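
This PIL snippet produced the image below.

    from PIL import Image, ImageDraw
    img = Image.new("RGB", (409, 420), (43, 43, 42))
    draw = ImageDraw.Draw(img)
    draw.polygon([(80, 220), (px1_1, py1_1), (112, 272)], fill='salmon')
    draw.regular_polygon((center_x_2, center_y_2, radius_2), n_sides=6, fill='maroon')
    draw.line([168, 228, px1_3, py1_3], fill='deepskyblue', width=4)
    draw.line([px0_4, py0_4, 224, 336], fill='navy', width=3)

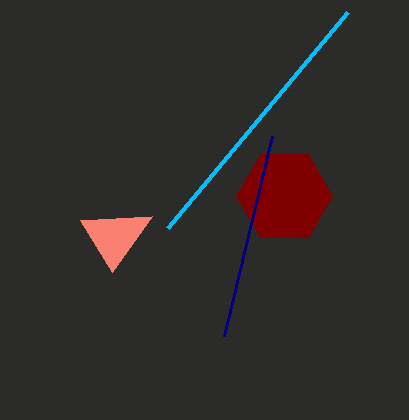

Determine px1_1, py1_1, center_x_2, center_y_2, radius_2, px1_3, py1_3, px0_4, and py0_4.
px1_1 = 152
py1_1 = 216
center_x_2 = 284
center_y_2 = 196
radius_2 = 48
px1_3 = 348
py1_3 = 12
px0_4 = 272
py0_4 = 136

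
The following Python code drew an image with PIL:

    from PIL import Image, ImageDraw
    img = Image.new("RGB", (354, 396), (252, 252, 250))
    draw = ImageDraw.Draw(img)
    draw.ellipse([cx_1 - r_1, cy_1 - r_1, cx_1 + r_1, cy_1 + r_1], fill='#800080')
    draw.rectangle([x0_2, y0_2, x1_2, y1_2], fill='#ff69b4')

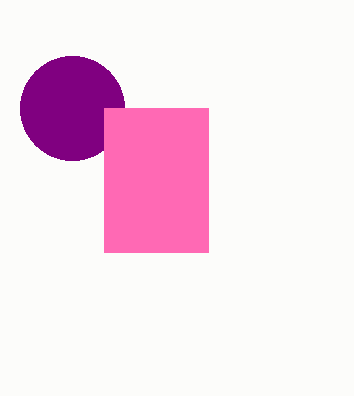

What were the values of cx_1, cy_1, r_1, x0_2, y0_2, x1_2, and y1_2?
cx_1 = 72, cy_1 = 108, r_1 = 52, x0_2 = 104, y0_2 = 108, x1_2 = 208, y1_2 = 252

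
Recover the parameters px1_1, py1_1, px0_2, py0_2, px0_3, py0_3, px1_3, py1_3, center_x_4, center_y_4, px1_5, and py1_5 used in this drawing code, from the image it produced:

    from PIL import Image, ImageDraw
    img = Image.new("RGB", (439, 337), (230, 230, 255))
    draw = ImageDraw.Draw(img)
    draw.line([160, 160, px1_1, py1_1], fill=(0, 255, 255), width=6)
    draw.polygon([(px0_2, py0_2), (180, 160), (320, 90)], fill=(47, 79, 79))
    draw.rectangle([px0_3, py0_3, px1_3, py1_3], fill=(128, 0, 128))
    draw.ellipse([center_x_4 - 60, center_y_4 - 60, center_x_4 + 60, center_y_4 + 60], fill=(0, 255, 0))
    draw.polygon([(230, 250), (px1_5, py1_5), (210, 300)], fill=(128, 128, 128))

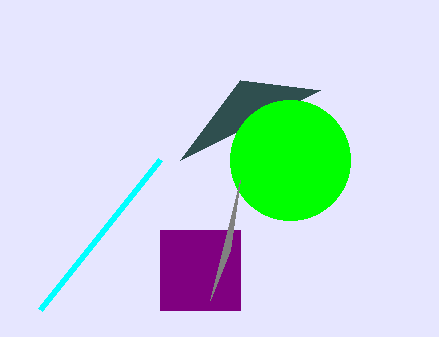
px1_1 = 40; py1_1 = 310; px0_2 = 240; py0_2 = 80; px0_3 = 160; py0_3 = 230; px1_3 = 240; py1_3 = 310; center_x_4 = 290; center_y_4 = 160; px1_5 = 240; py1_5 = 180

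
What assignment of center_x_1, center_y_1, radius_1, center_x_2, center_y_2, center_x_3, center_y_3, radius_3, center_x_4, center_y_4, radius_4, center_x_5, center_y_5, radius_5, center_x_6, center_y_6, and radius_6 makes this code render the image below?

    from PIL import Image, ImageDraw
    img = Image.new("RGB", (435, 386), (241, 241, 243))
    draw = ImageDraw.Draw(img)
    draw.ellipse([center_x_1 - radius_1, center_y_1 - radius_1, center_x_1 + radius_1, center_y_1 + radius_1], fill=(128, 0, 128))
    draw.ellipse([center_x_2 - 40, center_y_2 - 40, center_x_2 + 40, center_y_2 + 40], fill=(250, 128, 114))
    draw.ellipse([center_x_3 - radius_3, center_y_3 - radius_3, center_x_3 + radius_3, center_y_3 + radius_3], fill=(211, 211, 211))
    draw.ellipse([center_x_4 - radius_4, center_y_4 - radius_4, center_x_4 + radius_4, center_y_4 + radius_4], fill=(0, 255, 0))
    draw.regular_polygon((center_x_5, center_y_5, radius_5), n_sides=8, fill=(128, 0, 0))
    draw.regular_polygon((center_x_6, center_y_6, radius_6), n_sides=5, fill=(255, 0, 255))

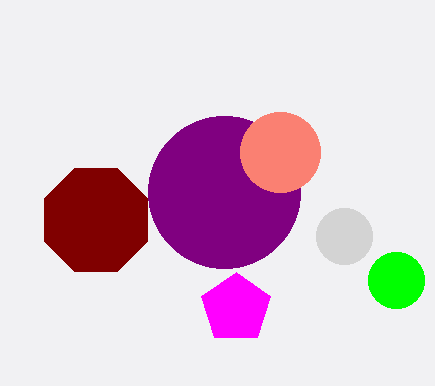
center_x_1 = 224
center_y_1 = 192
radius_1 = 76
center_x_2 = 280
center_y_2 = 152
center_x_3 = 344
center_y_3 = 236
radius_3 = 28
center_x_4 = 396
center_y_4 = 280
radius_4 = 28
center_x_5 = 96
center_y_5 = 220
radius_5 = 56
center_x_6 = 236
center_y_6 = 308
radius_6 = 36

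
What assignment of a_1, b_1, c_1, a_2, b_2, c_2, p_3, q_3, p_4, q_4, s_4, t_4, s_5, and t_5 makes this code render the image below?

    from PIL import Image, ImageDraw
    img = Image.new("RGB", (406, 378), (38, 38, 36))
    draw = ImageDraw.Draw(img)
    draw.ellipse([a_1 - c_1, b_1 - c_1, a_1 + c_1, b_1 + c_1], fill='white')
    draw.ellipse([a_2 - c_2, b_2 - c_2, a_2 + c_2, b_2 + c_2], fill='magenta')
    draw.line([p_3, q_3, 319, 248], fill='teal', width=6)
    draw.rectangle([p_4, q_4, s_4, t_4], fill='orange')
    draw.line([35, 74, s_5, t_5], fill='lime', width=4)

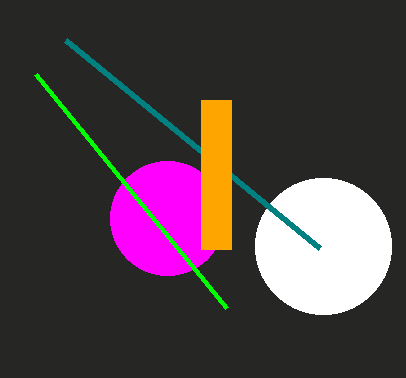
a_1 = 323; b_1 = 246; c_1 = 68; a_2 = 167; b_2 = 218; c_2 = 57; p_3 = 65; q_3 = 40; p_4 = 201; q_4 = 100; s_4 = 231; t_4 = 249; s_5 = 226; t_5 = 308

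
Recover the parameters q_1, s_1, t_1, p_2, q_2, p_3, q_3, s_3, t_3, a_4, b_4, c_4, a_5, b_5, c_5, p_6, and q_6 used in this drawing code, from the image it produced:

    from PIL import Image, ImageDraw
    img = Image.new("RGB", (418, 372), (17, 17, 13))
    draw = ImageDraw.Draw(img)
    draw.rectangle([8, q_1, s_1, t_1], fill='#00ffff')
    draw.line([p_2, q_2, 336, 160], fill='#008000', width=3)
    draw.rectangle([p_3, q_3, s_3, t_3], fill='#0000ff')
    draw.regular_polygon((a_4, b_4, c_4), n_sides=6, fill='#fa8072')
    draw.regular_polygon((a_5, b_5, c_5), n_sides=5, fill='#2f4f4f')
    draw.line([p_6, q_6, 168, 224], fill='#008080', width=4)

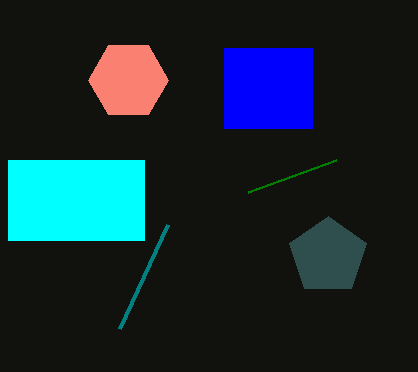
q_1 = 160, s_1 = 144, t_1 = 240, p_2 = 248, q_2 = 192, p_3 = 224, q_3 = 48, s_3 = 312, t_3 = 128, a_4 = 128, b_4 = 80, c_4 = 40, a_5 = 328, b_5 = 256, c_5 = 40, p_6 = 120, q_6 = 328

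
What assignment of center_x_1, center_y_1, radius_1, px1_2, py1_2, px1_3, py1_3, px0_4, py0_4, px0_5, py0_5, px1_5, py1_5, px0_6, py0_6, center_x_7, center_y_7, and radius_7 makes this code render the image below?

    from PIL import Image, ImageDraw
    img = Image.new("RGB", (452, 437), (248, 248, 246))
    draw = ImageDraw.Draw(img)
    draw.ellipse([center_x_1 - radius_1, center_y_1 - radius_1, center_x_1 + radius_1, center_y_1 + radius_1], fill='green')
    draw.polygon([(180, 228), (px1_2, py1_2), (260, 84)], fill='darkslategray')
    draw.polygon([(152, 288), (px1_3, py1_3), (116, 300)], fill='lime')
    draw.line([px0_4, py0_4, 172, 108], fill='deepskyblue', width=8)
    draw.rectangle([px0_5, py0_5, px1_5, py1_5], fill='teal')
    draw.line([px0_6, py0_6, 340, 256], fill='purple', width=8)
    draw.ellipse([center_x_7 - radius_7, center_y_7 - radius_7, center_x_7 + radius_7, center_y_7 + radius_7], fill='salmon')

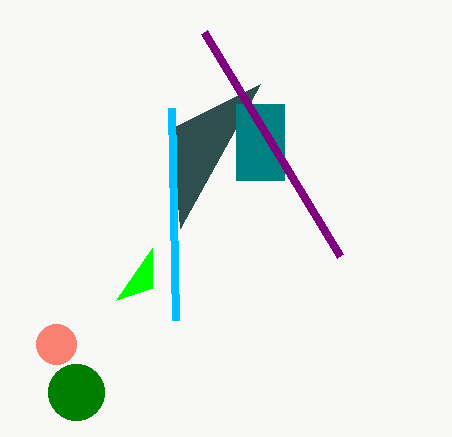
center_x_1 = 76, center_y_1 = 392, radius_1 = 28, px1_2 = 172, py1_2 = 128, px1_3 = 152, py1_3 = 248, px0_4 = 176, py0_4 = 320, px0_5 = 236, py0_5 = 104, px1_5 = 284, py1_5 = 180, px0_6 = 204, py0_6 = 32, center_x_7 = 56, center_y_7 = 344, radius_7 = 20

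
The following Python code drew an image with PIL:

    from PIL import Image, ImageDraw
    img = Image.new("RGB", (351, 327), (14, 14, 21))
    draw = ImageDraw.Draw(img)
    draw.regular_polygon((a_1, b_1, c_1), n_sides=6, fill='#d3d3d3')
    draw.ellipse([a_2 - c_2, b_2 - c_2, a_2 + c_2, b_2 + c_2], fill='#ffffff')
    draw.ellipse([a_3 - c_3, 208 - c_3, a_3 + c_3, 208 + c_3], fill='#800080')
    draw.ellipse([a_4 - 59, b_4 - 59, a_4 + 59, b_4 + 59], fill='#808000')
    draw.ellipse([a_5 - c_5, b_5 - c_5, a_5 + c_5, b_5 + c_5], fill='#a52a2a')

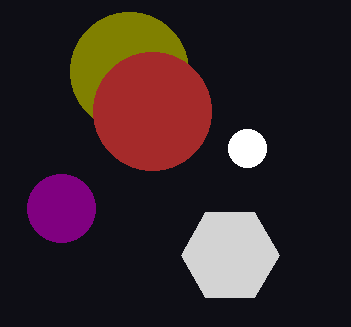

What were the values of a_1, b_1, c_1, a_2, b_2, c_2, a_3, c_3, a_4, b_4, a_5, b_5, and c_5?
a_1 = 230
b_1 = 255
c_1 = 49
a_2 = 247
b_2 = 148
c_2 = 19
a_3 = 61
c_3 = 34
a_4 = 129
b_4 = 71
a_5 = 152
b_5 = 111
c_5 = 59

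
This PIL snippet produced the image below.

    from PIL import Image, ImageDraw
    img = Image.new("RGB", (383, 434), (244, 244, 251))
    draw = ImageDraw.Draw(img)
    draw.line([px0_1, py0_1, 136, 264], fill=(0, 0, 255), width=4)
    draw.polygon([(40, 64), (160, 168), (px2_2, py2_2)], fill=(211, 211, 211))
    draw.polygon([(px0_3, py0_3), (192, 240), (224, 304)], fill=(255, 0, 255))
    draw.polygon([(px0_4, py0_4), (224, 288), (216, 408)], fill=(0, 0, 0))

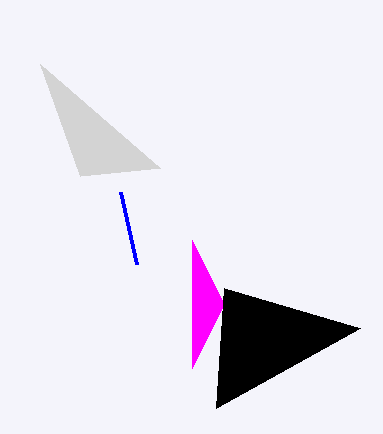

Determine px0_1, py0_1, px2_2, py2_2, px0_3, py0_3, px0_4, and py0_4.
px0_1 = 120
py0_1 = 192
px2_2 = 80
py2_2 = 176
px0_3 = 192
py0_3 = 368
px0_4 = 360
py0_4 = 328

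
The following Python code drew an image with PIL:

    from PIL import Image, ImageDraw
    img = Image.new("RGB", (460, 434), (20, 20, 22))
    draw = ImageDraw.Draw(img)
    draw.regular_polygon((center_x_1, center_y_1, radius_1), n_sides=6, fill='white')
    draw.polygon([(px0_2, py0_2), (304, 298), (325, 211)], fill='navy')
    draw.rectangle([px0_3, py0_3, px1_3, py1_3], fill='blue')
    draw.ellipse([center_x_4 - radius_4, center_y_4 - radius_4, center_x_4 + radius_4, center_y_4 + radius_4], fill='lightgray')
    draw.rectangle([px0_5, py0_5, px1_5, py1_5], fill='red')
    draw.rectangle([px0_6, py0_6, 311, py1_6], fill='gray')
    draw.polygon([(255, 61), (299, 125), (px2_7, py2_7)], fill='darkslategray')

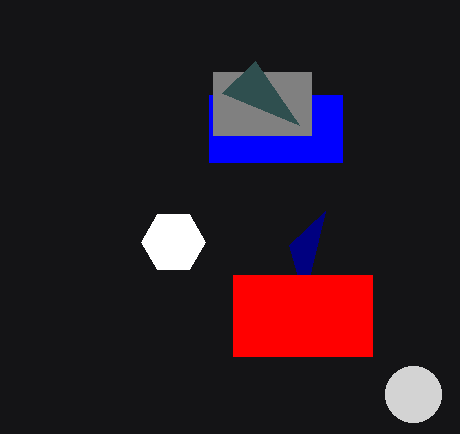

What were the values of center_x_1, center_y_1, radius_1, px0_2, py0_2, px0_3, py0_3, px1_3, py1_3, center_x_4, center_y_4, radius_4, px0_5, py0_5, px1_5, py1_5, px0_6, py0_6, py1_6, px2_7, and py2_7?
center_x_1 = 173, center_y_1 = 242, radius_1 = 32, px0_2 = 289, py0_2 = 245, px0_3 = 209, py0_3 = 95, px1_3 = 342, py1_3 = 162, center_x_4 = 413, center_y_4 = 394, radius_4 = 28, px0_5 = 233, py0_5 = 275, px1_5 = 372, py1_5 = 356, px0_6 = 213, py0_6 = 72, py1_6 = 135, px2_7 = 222, py2_7 = 93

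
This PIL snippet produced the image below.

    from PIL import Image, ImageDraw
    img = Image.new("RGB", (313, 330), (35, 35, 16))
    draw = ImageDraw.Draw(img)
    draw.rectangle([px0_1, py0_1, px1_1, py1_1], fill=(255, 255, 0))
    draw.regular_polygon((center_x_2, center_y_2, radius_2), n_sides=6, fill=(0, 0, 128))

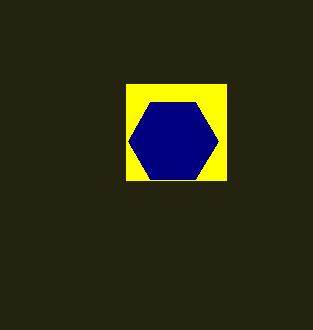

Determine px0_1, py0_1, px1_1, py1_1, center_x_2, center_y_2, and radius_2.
px0_1 = 126; py0_1 = 84; px1_1 = 226; py1_1 = 180; center_x_2 = 173; center_y_2 = 141; radius_2 = 45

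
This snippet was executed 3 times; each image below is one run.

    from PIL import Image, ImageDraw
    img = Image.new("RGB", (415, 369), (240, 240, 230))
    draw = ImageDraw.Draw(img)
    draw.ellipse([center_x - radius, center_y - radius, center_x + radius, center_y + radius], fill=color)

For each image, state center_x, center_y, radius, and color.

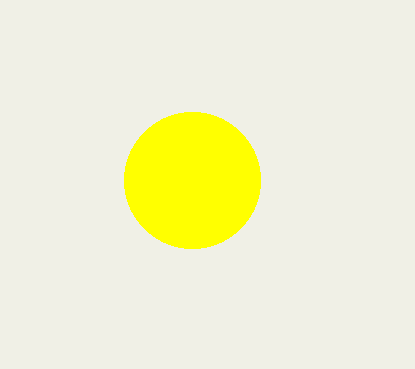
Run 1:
center_x = 192
center_y = 180
radius = 68
color = 'yellow'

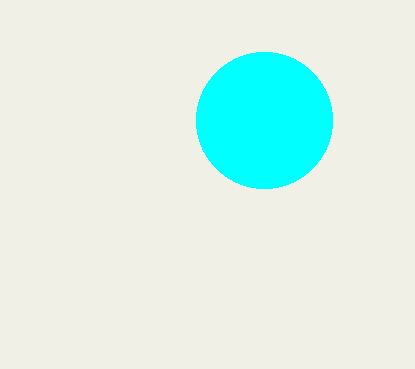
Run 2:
center_x = 264; center_y = 120; radius = 68; color = 'cyan'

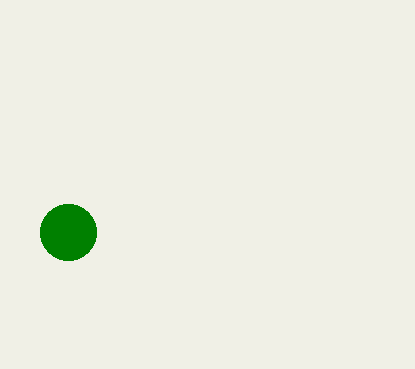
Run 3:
center_x = 68
center_y = 232
radius = 28
color = 'green'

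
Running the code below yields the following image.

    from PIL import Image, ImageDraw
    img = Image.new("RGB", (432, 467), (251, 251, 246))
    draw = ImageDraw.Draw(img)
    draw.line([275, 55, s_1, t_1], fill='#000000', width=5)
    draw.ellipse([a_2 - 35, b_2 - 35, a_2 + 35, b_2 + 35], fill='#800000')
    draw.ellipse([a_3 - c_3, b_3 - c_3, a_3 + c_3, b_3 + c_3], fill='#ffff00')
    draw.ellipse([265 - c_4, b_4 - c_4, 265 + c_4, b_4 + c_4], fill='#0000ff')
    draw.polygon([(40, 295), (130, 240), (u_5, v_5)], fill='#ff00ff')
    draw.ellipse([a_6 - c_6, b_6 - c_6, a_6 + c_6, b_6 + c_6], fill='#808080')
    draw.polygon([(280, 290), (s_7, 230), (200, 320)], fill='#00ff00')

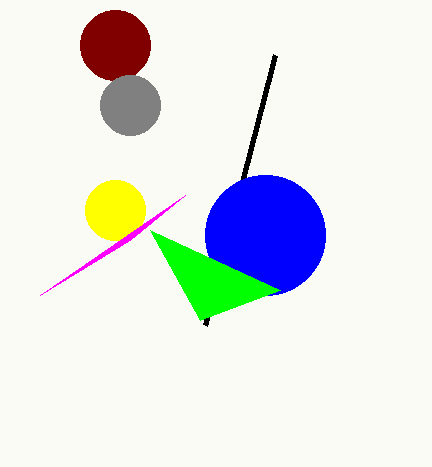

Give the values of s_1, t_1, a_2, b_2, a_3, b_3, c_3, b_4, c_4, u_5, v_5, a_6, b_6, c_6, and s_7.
s_1 = 205, t_1 = 325, a_2 = 115, b_2 = 45, a_3 = 115, b_3 = 210, c_3 = 30, b_4 = 235, c_4 = 60, u_5 = 185, v_5 = 195, a_6 = 130, b_6 = 105, c_6 = 30, s_7 = 150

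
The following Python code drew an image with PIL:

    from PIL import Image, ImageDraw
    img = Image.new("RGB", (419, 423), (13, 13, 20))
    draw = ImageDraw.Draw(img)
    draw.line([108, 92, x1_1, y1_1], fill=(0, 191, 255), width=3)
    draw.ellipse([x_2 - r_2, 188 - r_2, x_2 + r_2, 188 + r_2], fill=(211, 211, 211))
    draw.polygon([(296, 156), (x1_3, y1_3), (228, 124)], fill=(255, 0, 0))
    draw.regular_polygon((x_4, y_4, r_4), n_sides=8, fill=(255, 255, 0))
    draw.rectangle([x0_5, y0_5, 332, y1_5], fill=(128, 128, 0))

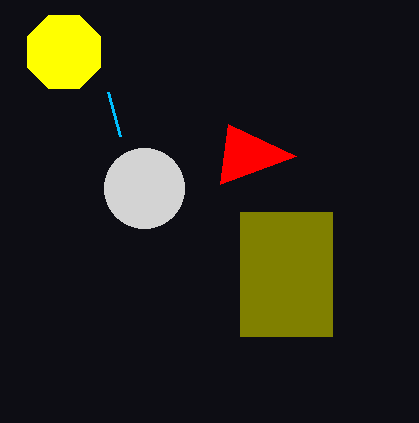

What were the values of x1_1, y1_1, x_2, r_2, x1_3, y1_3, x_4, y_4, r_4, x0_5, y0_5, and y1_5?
x1_1 = 120
y1_1 = 136
x_2 = 144
r_2 = 40
x1_3 = 220
y1_3 = 184
x_4 = 64
y_4 = 52
r_4 = 40
x0_5 = 240
y0_5 = 212
y1_5 = 336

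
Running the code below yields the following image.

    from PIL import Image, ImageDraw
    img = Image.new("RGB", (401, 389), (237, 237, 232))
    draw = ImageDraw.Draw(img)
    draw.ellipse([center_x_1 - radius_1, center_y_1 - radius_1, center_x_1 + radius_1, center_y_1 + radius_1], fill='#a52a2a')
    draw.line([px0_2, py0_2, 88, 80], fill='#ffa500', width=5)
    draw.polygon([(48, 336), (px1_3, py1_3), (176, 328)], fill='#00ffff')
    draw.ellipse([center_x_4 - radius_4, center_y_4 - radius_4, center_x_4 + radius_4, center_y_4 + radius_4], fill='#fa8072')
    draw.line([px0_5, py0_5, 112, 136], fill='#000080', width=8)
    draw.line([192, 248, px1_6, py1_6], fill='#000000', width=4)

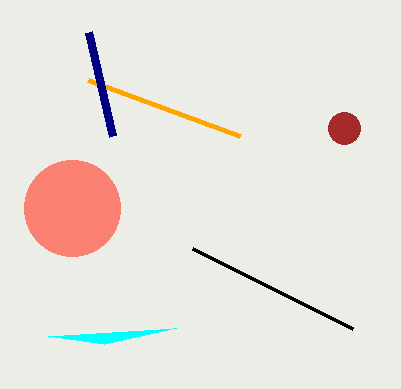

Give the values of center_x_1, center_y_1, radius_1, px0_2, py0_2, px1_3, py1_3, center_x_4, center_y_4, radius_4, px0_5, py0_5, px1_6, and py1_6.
center_x_1 = 344; center_y_1 = 128; radius_1 = 16; px0_2 = 240; py0_2 = 136; px1_3 = 104; py1_3 = 344; center_x_4 = 72; center_y_4 = 208; radius_4 = 48; px0_5 = 88; py0_5 = 32; px1_6 = 352; py1_6 = 328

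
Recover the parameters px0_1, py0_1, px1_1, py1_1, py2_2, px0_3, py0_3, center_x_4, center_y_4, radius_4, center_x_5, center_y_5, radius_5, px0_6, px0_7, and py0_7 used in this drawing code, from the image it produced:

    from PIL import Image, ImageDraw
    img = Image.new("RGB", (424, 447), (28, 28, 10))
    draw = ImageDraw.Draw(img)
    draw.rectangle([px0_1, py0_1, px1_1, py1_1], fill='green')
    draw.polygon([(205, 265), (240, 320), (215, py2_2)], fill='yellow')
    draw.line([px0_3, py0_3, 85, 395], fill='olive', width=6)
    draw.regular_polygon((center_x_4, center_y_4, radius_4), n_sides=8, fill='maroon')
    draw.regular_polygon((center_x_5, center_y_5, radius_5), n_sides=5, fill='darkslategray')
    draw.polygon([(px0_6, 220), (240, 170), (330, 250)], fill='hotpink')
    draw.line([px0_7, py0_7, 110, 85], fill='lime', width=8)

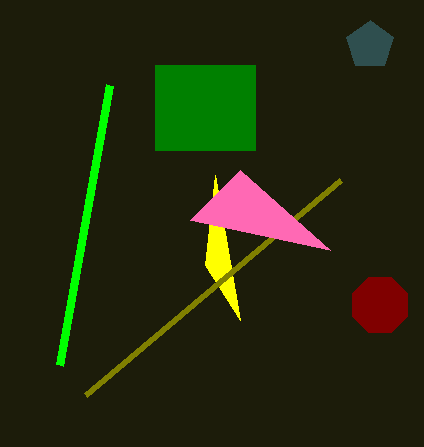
px0_1 = 155
py0_1 = 65
px1_1 = 255
py1_1 = 150
py2_2 = 175
px0_3 = 340
py0_3 = 180
center_x_4 = 380
center_y_4 = 305
radius_4 = 30
center_x_5 = 370
center_y_5 = 45
radius_5 = 25
px0_6 = 190
px0_7 = 60
py0_7 = 365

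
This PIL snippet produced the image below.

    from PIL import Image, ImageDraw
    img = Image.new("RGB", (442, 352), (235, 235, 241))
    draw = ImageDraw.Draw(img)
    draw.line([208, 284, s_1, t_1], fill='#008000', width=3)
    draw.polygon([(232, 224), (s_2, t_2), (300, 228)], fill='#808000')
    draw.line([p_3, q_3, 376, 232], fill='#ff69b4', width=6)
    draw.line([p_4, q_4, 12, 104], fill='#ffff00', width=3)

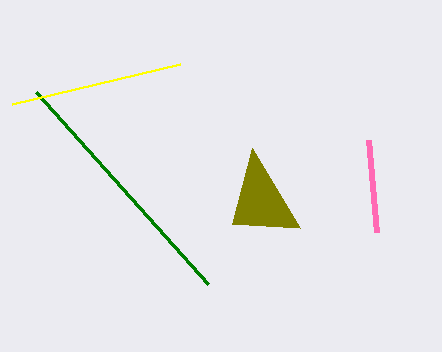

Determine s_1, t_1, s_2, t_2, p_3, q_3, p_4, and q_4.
s_1 = 36, t_1 = 92, s_2 = 252, t_2 = 148, p_3 = 368, q_3 = 140, p_4 = 180, q_4 = 64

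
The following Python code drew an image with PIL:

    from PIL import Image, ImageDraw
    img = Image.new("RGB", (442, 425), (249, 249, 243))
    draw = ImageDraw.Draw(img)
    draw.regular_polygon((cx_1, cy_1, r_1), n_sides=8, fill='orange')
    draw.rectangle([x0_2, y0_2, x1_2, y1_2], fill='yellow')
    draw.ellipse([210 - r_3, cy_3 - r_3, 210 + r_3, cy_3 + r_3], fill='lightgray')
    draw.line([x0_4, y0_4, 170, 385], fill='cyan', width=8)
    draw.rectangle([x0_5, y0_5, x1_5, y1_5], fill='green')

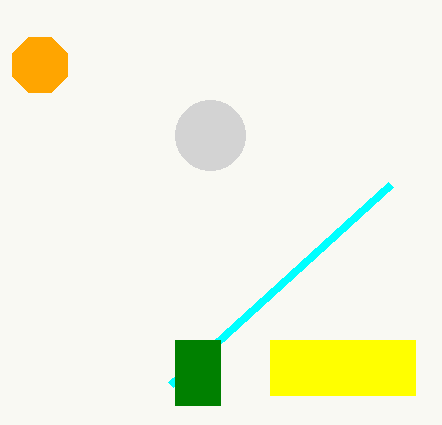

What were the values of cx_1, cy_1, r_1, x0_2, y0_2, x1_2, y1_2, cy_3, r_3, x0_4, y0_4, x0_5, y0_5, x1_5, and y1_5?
cx_1 = 40, cy_1 = 65, r_1 = 30, x0_2 = 270, y0_2 = 340, x1_2 = 415, y1_2 = 395, cy_3 = 135, r_3 = 35, x0_4 = 390, y0_4 = 185, x0_5 = 175, y0_5 = 340, x1_5 = 220, y1_5 = 405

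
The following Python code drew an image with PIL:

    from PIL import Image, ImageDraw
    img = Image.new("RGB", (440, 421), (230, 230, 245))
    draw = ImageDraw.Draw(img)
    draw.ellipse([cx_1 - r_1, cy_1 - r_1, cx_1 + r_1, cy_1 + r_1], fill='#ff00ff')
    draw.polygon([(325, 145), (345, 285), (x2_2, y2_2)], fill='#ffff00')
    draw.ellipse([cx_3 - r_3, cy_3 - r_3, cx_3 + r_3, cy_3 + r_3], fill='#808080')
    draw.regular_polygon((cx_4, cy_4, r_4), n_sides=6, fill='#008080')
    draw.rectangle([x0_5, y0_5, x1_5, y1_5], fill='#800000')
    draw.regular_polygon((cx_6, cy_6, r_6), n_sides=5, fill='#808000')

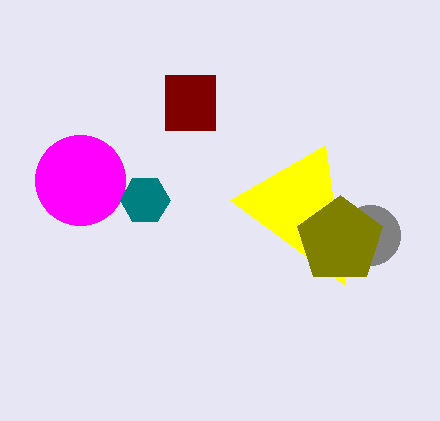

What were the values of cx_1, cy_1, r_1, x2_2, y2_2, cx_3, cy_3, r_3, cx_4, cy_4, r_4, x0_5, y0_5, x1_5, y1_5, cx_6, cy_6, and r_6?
cx_1 = 80
cy_1 = 180
r_1 = 45
x2_2 = 230
y2_2 = 200
cx_3 = 370
cy_3 = 235
r_3 = 30
cx_4 = 145
cy_4 = 200
r_4 = 25
x0_5 = 165
y0_5 = 75
x1_5 = 215
y1_5 = 130
cx_6 = 340
cy_6 = 240
r_6 = 45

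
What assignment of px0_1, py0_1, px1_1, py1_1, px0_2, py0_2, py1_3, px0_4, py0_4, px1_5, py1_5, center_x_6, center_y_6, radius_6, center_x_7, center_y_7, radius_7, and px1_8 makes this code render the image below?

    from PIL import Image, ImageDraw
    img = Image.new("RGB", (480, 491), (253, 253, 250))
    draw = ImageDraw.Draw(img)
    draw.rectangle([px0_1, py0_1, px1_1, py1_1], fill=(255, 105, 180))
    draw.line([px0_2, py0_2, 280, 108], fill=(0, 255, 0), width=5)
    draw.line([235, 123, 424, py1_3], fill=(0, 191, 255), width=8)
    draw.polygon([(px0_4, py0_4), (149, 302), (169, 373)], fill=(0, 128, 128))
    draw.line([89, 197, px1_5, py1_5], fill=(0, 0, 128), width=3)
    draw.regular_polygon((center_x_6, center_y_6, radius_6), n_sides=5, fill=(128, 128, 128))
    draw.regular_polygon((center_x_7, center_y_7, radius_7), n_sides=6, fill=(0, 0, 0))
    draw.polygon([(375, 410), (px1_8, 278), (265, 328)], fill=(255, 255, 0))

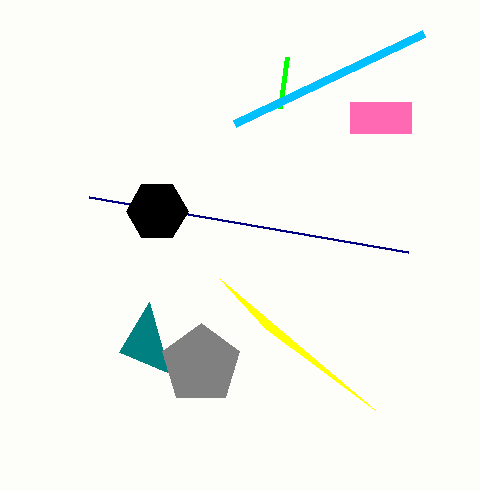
px0_1 = 350, py0_1 = 102, px1_1 = 411, py1_1 = 133, px0_2 = 287, py0_2 = 57, py1_3 = 33, px0_4 = 119, py0_4 = 352, px1_5 = 408, py1_5 = 252, center_x_6 = 201, center_y_6 = 364, radius_6 = 41, center_x_7 = 157, center_y_7 = 211, radius_7 = 31, px1_8 = 219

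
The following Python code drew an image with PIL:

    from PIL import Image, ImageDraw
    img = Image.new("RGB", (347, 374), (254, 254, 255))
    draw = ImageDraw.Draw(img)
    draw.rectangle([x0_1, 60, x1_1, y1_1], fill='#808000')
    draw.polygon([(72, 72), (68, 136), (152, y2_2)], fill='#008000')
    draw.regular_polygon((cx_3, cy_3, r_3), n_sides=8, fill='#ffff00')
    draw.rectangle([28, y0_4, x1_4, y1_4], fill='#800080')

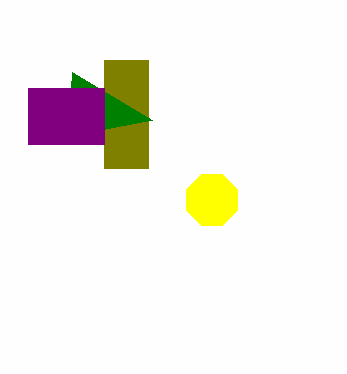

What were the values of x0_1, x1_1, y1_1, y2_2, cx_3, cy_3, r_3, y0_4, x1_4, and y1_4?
x0_1 = 104
x1_1 = 148
y1_1 = 168
y2_2 = 120
cx_3 = 212
cy_3 = 200
r_3 = 28
y0_4 = 88
x1_4 = 104
y1_4 = 144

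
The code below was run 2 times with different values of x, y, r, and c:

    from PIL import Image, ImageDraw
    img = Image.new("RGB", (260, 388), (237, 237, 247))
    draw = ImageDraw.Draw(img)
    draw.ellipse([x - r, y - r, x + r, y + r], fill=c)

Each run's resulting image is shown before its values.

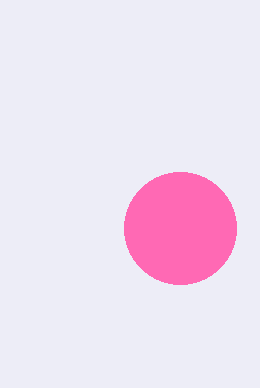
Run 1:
x = 180; y = 228; r = 56; c = 'hotpink'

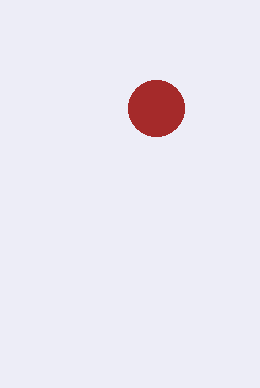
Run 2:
x = 156; y = 108; r = 28; c = 'brown'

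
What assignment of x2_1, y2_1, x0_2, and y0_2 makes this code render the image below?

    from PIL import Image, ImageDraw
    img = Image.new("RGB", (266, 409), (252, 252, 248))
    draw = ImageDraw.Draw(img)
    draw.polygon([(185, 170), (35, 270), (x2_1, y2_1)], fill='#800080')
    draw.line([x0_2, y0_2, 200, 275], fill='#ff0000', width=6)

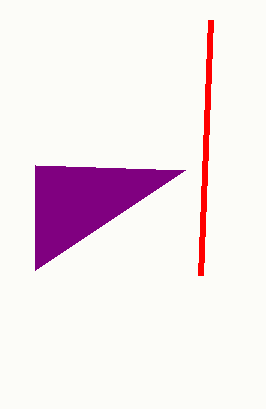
x2_1 = 35, y2_1 = 165, x0_2 = 210, y0_2 = 20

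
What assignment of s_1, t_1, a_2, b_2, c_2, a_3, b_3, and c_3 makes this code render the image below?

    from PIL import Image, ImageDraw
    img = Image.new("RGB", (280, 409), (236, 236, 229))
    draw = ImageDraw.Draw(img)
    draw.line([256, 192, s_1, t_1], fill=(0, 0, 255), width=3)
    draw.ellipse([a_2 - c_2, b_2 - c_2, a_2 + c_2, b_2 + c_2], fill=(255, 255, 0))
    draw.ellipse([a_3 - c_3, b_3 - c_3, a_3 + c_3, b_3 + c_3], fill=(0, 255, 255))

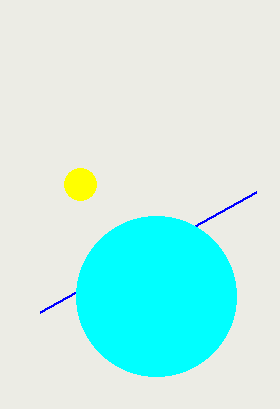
s_1 = 40
t_1 = 312
a_2 = 80
b_2 = 184
c_2 = 16
a_3 = 156
b_3 = 296
c_3 = 80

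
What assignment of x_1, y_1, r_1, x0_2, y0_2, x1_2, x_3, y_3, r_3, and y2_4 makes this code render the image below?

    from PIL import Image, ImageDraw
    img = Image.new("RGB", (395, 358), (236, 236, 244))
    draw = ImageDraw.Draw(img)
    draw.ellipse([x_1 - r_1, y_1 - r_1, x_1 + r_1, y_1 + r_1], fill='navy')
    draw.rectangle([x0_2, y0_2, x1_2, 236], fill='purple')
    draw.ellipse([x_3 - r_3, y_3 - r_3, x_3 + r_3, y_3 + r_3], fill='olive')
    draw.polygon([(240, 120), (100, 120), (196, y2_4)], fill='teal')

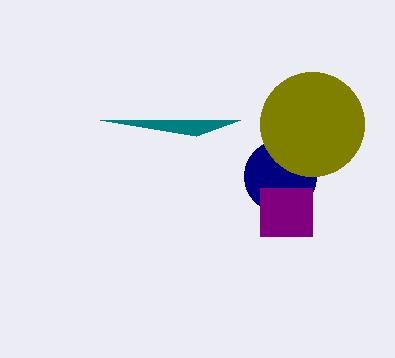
x_1 = 280, y_1 = 176, r_1 = 36, x0_2 = 260, y0_2 = 188, x1_2 = 312, x_3 = 312, y_3 = 124, r_3 = 52, y2_4 = 136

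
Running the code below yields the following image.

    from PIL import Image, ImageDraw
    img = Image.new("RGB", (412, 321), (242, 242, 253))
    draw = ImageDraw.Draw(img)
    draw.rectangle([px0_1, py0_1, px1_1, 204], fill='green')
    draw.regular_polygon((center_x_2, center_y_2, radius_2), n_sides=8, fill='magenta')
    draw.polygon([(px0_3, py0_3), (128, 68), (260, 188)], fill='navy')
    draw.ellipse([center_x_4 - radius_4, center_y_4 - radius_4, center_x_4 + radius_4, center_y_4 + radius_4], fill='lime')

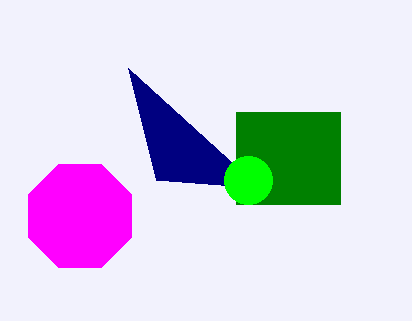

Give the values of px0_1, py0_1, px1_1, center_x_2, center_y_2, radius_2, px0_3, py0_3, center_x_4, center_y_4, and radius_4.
px0_1 = 236; py0_1 = 112; px1_1 = 340; center_x_2 = 80; center_y_2 = 216; radius_2 = 56; px0_3 = 156; py0_3 = 180; center_x_4 = 248; center_y_4 = 180; radius_4 = 24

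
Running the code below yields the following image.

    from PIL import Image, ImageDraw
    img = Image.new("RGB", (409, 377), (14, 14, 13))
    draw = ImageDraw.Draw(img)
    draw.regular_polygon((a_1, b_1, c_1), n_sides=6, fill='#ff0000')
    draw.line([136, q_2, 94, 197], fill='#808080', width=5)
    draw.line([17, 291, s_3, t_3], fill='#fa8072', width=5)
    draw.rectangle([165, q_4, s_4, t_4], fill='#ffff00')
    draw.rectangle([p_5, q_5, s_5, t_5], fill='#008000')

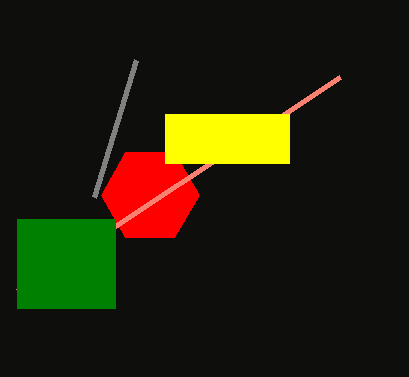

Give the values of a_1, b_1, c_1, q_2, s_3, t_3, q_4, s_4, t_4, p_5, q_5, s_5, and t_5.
a_1 = 150
b_1 = 195
c_1 = 49
q_2 = 60
s_3 = 340
t_3 = 77
q_4 = 114
s_4 = 289
t_4 = 163
p_5 = 17
q_5 = 219
s_5 = 115
t_5 = 308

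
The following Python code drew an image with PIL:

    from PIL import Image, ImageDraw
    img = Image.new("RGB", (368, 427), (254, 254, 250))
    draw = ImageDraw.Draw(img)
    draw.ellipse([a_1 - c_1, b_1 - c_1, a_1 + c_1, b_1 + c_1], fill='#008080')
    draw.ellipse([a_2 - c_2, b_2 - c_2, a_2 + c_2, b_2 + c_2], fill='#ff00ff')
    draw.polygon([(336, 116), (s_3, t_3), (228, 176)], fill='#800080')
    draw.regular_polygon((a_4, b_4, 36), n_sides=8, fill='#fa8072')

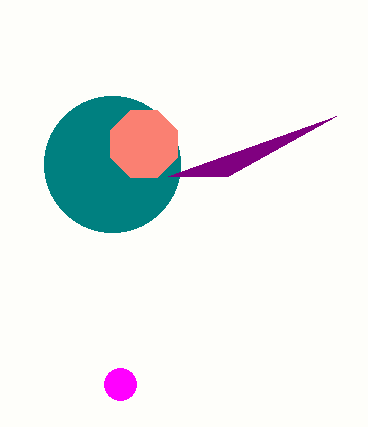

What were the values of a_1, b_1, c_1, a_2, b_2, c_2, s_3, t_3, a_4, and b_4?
a_1 = 112; b_1 = 164; c_1 = 68; a_2 = 120; b_2 = 384; c_2 = 16; s_3 = 168; t_3 = 176; a_4 = 144; b_4 = 144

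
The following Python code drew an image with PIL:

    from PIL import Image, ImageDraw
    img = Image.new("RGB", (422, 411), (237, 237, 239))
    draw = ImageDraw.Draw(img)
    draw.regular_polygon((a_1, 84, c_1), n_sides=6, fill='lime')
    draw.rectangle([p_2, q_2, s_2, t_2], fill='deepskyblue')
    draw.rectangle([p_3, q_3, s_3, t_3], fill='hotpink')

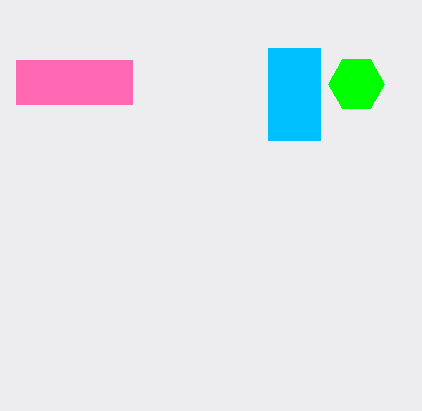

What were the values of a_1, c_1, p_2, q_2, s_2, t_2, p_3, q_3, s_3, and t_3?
a_1 = 356; c_1 = 28; p_2 = 268; q_2 = 48; s_2 = 320; t_2 = 140; p_3 = 16; q_3 = 60; s_3 = 132; t_3 = 104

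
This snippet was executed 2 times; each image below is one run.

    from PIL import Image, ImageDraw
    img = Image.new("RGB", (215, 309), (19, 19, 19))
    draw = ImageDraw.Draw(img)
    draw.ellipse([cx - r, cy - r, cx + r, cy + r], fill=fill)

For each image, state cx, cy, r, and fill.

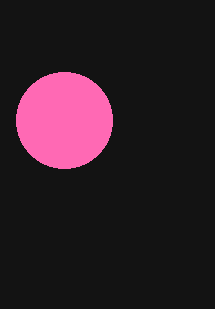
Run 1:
cx = 64
cy = 120
r = 48
fill = 'hotpink'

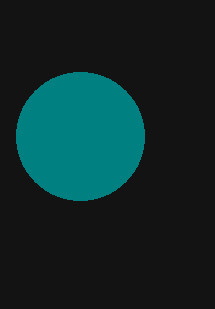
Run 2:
cx = 80
cy = 136
r = 64
fill = 'teal'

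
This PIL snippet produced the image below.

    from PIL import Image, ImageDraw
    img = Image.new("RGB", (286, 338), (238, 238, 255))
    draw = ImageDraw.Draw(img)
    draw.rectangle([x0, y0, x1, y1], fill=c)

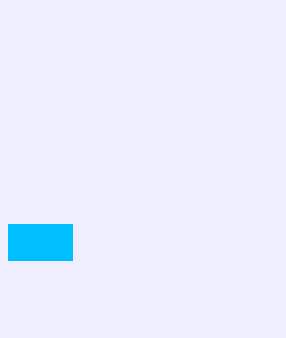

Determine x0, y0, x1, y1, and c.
x0 = 8, y0 = 224, x1 = 72, y1 = 260, c = 'deepskyblue'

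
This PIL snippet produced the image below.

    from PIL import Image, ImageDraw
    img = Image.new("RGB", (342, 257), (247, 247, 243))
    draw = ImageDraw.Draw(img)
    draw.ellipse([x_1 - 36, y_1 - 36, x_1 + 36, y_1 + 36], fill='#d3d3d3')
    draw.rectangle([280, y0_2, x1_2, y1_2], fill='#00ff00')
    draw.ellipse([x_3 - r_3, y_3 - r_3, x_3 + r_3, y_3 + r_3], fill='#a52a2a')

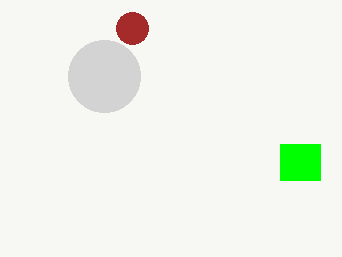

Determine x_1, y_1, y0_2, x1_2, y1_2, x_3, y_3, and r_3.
x_1 = 104; y_1 = 76; y0_2 = 144; x1_2 = 320; y1_2 = 180; x_3 = 132; y_3 = 28; r_3 = 16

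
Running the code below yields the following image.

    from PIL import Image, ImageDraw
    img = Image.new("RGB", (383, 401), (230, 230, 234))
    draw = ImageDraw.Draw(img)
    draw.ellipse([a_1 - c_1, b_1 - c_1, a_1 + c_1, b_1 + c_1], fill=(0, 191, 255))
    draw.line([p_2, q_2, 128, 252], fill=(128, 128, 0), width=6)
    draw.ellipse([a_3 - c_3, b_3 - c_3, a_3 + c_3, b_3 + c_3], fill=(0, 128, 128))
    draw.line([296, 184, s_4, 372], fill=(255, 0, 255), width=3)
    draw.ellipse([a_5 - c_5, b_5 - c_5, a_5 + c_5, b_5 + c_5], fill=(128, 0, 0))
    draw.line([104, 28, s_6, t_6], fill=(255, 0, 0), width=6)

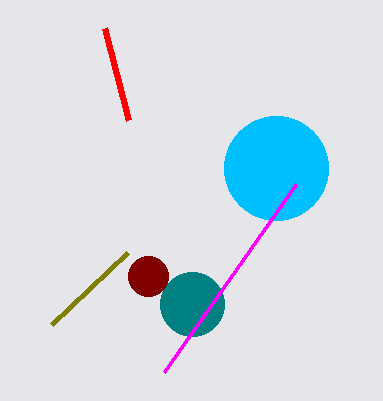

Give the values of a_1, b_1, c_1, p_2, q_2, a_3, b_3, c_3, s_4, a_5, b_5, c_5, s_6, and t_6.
a_1 = 276; b_1 = 168; c_1 = 52; p_2 = 52; q_2 = 324; a_3 = 192; b_3 = 304; c_3 = 32; s_4 = 164; a_5 = 148; b_5 = 276; c_5 = 20; s_6 = 128; t_6 = 120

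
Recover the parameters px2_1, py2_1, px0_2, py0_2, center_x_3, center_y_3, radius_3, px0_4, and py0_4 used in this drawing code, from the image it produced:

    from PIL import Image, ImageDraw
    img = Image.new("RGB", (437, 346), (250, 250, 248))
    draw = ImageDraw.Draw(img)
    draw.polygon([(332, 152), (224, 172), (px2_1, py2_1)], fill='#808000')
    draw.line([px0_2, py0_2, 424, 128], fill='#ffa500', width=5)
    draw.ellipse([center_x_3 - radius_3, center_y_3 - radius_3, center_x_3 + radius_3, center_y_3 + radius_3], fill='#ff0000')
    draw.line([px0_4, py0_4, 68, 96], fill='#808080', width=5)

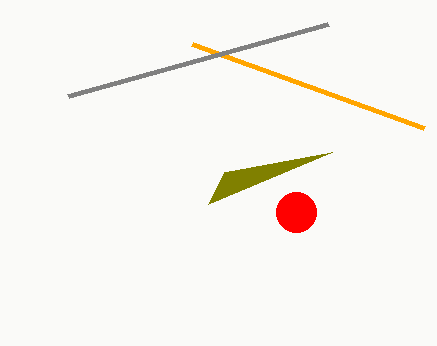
px2_1 = 208, py2_1 = 204, px0_2 = 192, py0_2 = 44, center_x_3 = 296, center_y_3 = 212, radius_3 = 20, px0_4 = 328, py0_4 = 24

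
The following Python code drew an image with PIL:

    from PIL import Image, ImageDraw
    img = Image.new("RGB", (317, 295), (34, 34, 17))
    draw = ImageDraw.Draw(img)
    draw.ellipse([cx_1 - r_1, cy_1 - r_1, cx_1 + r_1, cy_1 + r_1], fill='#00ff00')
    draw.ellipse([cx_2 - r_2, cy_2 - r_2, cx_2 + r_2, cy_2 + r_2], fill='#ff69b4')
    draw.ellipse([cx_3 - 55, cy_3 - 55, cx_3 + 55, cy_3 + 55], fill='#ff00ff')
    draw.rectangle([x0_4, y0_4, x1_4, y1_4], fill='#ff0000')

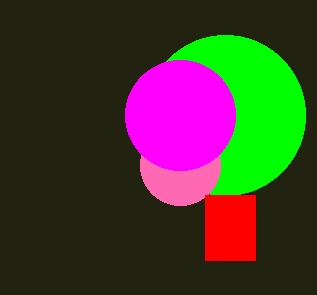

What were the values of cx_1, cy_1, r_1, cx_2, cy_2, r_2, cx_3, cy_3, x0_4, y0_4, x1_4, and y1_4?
cx_1 = 225; cy_1 = 115; r_1 = 80; cx_2 = 180; cy_2 = 165; r_2 = 40; cx_3 = 180; cy_3 = 115; x0_4 = 205; y0_4 = 195; x1_4 = 255; y1_4 = 260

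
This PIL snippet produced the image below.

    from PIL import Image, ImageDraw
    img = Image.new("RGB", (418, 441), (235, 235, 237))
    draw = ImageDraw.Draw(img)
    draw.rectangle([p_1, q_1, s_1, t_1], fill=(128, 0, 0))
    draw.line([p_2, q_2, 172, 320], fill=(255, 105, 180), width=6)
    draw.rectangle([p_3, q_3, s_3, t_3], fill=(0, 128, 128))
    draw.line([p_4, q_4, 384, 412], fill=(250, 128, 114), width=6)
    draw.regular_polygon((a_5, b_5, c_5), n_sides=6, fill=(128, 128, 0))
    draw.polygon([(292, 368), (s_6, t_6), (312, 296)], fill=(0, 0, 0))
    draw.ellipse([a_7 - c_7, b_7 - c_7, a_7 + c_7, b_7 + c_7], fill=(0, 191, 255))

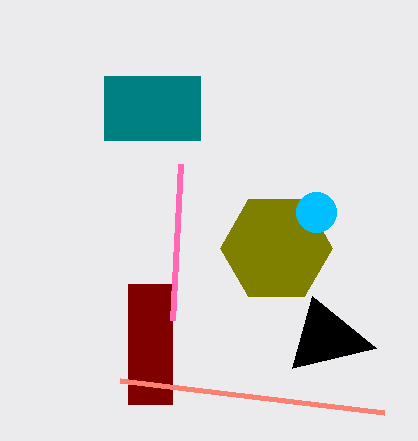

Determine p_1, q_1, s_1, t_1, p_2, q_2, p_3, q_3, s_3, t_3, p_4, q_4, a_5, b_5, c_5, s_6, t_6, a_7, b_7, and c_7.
p_1 = 128, q_1 = 284, s_1 = 172, t_1 = 404, p_2 = 180, q_2 = 164, p_3 = 104, q_3 = 76, s_3 = 200, t_3 = 140, p_4 = 120, q_4 = 380, a_5 = 276, b_5 = 248, c_5 = 56, s_6 = 376, t_6 = 348, a_7 = 316, b_7 = 212, c_7 = 20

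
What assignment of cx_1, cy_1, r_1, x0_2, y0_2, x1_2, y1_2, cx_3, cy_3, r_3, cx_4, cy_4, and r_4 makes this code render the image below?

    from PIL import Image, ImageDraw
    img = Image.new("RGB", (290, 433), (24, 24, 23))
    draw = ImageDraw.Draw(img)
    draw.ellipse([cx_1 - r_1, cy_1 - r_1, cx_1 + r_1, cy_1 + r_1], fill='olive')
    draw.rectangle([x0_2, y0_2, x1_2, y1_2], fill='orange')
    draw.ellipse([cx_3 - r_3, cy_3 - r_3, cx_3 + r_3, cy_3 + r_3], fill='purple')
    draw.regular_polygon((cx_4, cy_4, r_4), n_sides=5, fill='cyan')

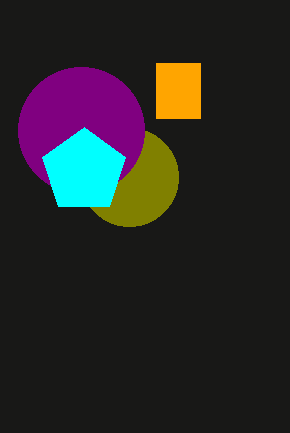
cx_1 = 129; cy_1 = 177; r_1 = 49; x0_2 = 156; y0_2 = 63; x1_2 = 200; y1_2 = 118; cx_3 = 81; cy_3 = 130; r_3 = 63; cx_4 = 84; cy_4 = 171; r_4 = 44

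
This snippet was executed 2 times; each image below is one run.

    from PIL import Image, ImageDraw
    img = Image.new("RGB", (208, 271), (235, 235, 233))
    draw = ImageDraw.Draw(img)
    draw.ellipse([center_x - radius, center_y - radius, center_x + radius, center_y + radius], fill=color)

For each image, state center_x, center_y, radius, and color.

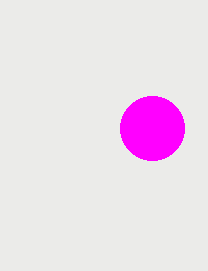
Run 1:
center_x = 152; center_y = 128; radius = 32; color = 'magenta'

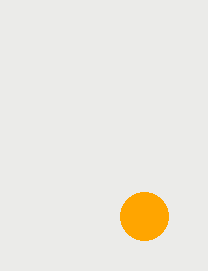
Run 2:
center_x = 144; center_y = 216; radius = 24; color = 'orange'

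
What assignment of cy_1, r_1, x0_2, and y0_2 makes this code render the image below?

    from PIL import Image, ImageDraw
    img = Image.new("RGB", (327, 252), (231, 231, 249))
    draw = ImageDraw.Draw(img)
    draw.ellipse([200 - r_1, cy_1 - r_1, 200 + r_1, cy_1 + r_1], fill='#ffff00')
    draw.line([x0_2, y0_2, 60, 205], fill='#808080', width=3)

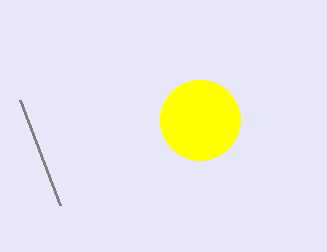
cy_1 = 120; r_1 = 40; x0_2 = 20; y0_2 = 100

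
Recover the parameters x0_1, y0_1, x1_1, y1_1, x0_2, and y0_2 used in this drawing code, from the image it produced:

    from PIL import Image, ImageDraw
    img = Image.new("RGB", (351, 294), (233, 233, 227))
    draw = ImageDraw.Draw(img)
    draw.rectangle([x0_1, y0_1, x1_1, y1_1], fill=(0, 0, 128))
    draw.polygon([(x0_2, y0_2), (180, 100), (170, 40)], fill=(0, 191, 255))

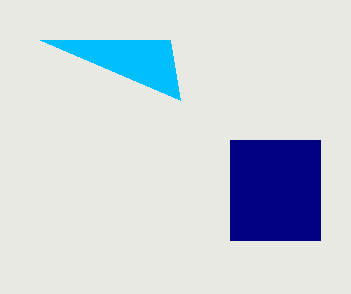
x0_1 = 230, y0_1 = 140, x1_1 = 320, y1_1 = 240, x0_2 = 40, y0_2 = 40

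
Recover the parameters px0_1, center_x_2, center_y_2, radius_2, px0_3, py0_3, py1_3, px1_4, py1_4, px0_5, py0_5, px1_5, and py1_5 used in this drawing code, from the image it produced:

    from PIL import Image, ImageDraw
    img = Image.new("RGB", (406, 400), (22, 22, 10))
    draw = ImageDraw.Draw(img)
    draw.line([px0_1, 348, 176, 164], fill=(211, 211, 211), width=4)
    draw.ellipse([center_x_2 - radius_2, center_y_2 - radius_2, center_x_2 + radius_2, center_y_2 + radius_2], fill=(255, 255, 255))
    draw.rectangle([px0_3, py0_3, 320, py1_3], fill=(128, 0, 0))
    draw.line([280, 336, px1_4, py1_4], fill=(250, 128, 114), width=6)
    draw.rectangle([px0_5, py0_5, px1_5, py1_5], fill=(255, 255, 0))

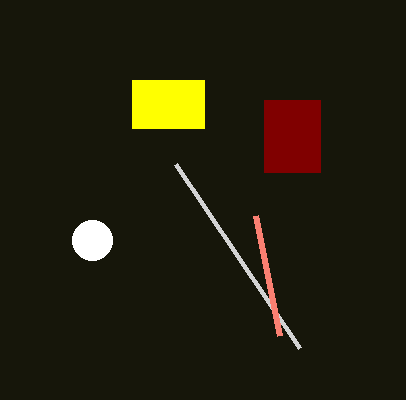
px0_1 = 300; center_x_2 = 92; center_y_2 = 240; radius_2 = 20; px0_3 = 264; py0_3 = 100; py1_3 = 172; px1_4 = 256; py1_4 = 216; px0_5 = 132; py0_5 = 80; px1_5 = 204; py1_5 = 128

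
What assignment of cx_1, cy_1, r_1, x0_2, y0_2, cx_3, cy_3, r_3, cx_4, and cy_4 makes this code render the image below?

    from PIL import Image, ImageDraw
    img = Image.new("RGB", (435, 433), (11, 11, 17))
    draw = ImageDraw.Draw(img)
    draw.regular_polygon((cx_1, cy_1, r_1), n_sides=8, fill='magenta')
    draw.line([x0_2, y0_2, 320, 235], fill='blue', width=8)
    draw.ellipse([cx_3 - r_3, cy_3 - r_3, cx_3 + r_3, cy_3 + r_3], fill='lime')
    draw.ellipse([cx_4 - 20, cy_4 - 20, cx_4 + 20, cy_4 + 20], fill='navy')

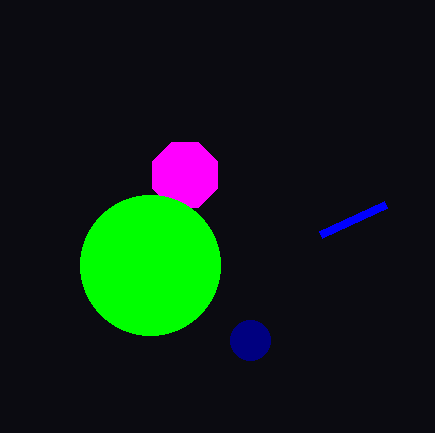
cx_1 = 185
cy_1 = 175
r_1 = 35
x0_2 = 385
y0_2 = 205
cx_3 = 150
cy_3 = 265
r_3 = 70
cx_4 = 250
cy_4 = 340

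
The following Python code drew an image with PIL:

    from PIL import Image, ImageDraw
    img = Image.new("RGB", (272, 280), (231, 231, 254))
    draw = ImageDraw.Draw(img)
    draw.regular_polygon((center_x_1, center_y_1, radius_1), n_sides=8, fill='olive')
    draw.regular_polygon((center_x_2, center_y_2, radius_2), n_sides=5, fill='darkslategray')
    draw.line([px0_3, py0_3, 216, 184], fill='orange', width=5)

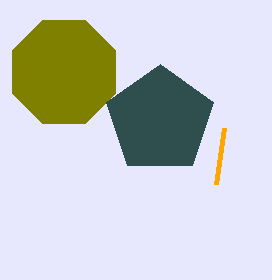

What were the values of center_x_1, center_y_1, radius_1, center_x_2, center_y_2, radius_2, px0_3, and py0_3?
center_x_1 = 64; center_y_1 = 72; radius_1 = 56; center_x_2 = 160; center_y_2 = 120; radius_2 = 56; px0_3 = 224; py0_3 = 128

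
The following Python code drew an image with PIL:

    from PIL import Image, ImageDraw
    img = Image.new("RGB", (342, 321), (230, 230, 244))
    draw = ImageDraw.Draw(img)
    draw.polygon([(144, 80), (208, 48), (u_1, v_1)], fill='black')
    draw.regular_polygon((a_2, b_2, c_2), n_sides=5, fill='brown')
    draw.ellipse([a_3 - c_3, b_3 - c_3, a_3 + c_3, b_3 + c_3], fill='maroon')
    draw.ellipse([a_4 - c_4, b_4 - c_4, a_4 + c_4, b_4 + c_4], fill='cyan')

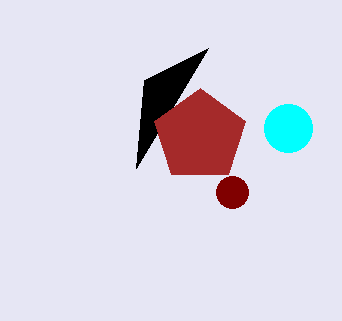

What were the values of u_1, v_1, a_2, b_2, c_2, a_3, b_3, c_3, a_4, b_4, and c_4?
u_1 = 136; v_1 = 168; a_2 = 200; b_2 = 136; c_2 = 48; a_3 = 232; b_3 = 192; c_3 = 16; a_4 = 288; b_4 = 128; c_4 = 24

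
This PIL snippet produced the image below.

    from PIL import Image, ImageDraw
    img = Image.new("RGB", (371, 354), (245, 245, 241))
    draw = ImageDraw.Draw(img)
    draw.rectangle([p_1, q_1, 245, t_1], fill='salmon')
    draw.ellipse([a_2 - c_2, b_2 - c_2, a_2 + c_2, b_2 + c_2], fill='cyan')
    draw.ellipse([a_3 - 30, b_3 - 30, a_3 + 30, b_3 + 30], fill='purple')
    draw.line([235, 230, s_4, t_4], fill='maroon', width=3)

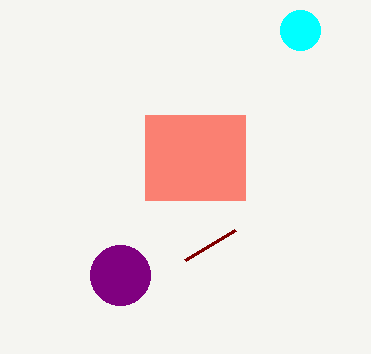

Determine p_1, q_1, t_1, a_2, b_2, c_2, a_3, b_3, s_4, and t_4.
p_1 = 145, q_1 = 115, t_1 = 200, a_2 = 300, b_2 = 30, c_2 = 20, a_3 = 120, b_3 = 275, s_4 = 185, t_4 = 260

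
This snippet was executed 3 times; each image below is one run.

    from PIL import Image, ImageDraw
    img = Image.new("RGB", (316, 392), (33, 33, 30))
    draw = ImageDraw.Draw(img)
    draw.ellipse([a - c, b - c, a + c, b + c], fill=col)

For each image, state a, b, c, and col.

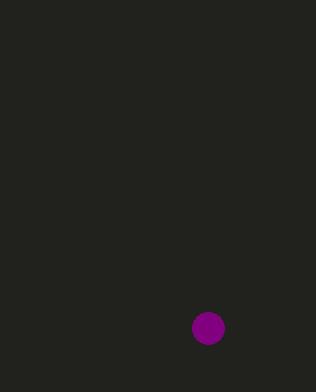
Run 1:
a = 208
b = 328
c = 16
col = 'purple'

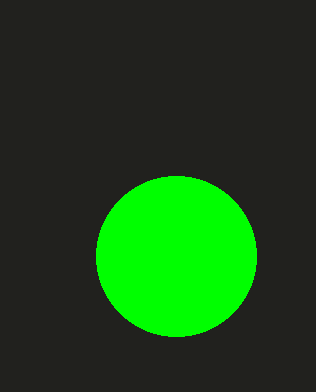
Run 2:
a = 176, b = 256, c = 80, col = 'lime'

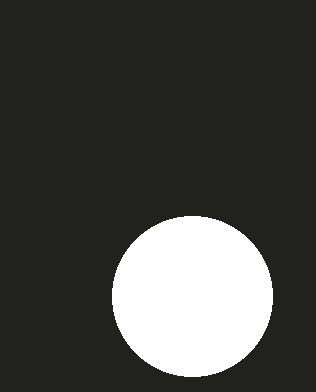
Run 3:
a = 192
b = 296
c = 80
col = 'white'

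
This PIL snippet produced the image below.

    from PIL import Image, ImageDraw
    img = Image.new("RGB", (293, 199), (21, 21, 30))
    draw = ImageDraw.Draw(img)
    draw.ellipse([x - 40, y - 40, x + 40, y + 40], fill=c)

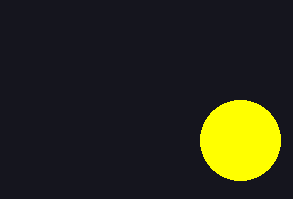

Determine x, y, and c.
x = 240, y = 140, c = 'yellow'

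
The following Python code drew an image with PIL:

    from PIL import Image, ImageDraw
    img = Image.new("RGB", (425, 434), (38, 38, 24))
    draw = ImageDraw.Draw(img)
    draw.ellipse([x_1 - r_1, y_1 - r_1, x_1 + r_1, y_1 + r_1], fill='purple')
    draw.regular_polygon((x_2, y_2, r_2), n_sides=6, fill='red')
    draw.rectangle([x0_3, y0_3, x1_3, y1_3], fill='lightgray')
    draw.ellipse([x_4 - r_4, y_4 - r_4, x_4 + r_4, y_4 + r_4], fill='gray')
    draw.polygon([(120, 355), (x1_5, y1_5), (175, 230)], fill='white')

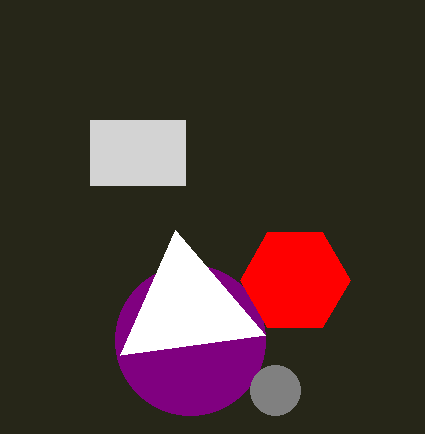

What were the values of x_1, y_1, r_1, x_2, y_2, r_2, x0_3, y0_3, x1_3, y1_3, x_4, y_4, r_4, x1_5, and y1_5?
x_1 = 190; y_1 = 340; r_1 = 75; x_2 = 295; y_2 = 280; r_2 = 55; x0_3 = 90; y0_3 = 120; x1_3 = 185; y1_3 = 185; x_4 = 275; y_4 = 390; r_4 = 25; x1_5 = 265; y1_5 = 335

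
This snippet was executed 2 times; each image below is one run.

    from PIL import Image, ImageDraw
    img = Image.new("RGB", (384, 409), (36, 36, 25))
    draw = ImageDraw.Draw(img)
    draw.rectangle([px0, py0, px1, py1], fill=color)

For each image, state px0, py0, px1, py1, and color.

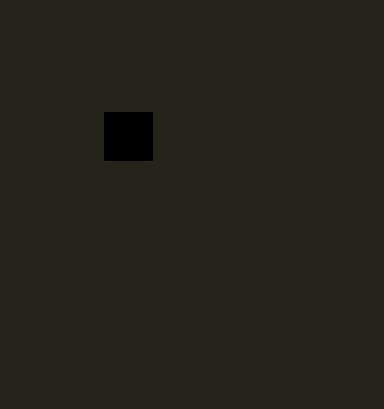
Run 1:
px0 = 104, py0 = 112, px1 = 152, py1 = 160, color = 'black'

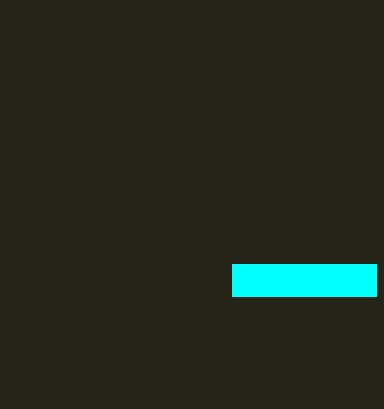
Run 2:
px0 = 232
py0 = 264
px1 = 376
py1 = 296
color = 'cyan'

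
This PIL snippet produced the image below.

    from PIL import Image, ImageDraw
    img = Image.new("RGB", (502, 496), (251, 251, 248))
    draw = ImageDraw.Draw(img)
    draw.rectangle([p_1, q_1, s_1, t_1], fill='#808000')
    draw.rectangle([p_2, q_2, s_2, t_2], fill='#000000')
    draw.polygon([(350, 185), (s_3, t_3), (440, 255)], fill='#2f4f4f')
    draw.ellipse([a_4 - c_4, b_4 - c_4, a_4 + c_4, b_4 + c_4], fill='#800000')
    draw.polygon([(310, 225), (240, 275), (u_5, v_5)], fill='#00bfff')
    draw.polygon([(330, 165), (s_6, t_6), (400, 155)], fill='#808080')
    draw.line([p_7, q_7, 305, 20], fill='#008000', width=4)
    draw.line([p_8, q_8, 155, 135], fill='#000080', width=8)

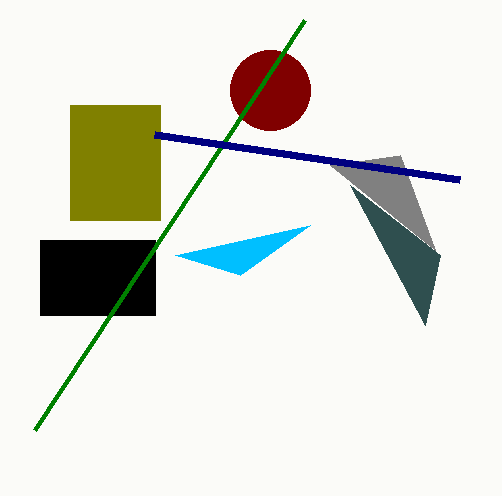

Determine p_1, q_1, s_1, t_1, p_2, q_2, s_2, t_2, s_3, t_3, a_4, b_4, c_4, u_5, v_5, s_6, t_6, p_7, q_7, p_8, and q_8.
p_1 = 70
q_1 = 105
s_1 = 160
t_1 = 220
p_2 = 40
q_2 = 240
s_2 = 155
t_2 = 315
s_3 = 425
t_3 = 325
a_4 = 270
b_4 = 90
c_4 = 40
u_5 = 175
v_5 = 255
s_6 = 435
t_6 = 250
p_7 = 35
q_7 = 430
p_8 = 460
q_8 = 180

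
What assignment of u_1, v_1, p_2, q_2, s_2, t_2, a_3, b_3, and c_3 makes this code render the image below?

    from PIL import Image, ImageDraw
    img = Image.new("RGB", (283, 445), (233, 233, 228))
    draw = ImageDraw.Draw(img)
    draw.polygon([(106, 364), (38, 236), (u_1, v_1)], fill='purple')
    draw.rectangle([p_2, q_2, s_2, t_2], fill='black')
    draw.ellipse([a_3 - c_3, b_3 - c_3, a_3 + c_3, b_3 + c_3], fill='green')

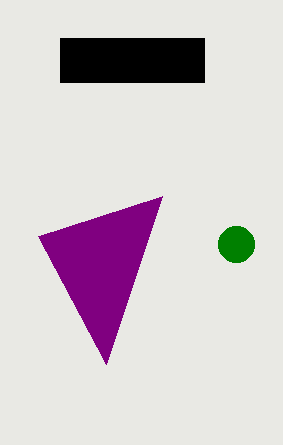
u_1 = 162
v_1 = 196
p_2 = 60
q_2 = 38
s_2 = 204
t_2 = 82
a_3 = 236
b_3 = 244
c_3 = 18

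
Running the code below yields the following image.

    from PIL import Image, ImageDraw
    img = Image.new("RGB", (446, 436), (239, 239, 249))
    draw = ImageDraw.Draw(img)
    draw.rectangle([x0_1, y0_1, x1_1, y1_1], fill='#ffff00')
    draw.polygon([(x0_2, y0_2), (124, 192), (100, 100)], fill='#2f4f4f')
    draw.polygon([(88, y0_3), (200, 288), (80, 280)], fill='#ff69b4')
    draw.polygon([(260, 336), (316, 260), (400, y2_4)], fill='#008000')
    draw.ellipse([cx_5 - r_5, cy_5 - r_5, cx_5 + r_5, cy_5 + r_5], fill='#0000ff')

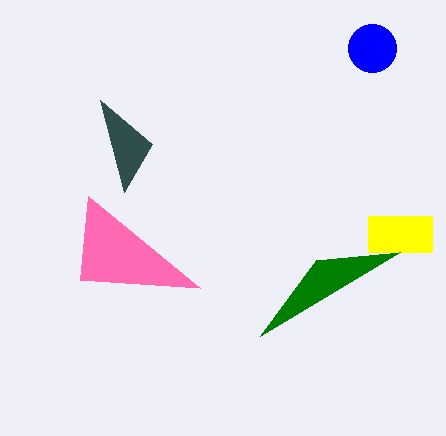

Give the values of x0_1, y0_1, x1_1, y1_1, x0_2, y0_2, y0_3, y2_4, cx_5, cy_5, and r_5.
x0_1 = 368, y0_1 = 216, x1_1 = 432, y1_1 = 252, x0_2 = 152, y0_2 = 144, y0_3 = 196, y2_4 = 252, cx_5 = 372, cy_5 = 48, r_5 = 24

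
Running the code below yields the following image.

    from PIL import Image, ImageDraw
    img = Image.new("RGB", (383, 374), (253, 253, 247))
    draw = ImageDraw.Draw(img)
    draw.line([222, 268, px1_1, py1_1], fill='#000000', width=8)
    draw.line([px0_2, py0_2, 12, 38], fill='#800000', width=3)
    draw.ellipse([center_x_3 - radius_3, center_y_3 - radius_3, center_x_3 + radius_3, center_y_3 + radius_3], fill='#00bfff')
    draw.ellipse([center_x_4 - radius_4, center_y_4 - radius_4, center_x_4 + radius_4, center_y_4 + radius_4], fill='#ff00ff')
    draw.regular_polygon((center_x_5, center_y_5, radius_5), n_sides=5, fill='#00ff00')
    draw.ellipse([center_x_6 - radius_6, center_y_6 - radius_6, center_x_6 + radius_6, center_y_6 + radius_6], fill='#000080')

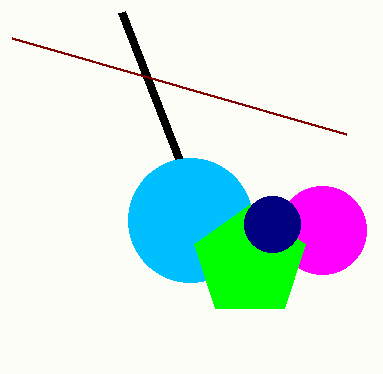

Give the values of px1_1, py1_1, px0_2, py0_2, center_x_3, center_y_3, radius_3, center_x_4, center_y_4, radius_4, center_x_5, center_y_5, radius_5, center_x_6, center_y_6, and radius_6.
px1_1 = 122
py1_1 = 12
px0_2 = 346
py0_2 = 134
center_x_3 = 190
center_y_3 = 220
radius_3 = 62
center_x_4 = 322
center_y_4 = 230
radius_4 = 44
center_x_5 = 250
center_y_5 = 262
radius_5 = 58
center_x_6 = 272
center_y_6 = 224
radius_6 = 28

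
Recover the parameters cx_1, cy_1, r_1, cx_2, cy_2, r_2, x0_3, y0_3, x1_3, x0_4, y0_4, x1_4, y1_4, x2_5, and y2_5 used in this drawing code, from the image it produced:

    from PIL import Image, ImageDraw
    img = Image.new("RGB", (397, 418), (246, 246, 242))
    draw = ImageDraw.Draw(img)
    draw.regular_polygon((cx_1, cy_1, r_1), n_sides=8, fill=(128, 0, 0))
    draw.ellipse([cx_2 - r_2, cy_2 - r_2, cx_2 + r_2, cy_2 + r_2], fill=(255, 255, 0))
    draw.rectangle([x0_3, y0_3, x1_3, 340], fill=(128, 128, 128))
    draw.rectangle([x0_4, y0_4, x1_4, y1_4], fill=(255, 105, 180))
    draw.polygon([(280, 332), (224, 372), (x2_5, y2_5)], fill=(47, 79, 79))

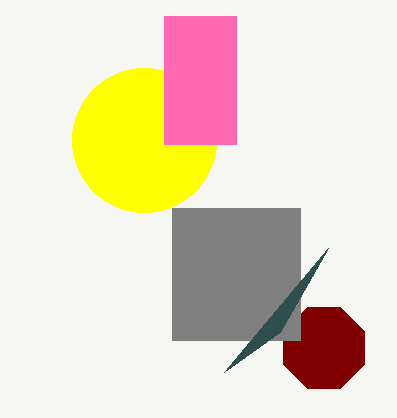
cx_1 = 324; cy_1 = 348; r_1 = 44; cx_2 = 144; cy_2 = 140; r_2 = 72; x0_3 = 172; y0_3 = 208; x1_3 = 300; x0_4 = 164; y0_4 = 16; x1_4 = 236; y1_4 = 144; x2_5 = 328; y2_5 = 248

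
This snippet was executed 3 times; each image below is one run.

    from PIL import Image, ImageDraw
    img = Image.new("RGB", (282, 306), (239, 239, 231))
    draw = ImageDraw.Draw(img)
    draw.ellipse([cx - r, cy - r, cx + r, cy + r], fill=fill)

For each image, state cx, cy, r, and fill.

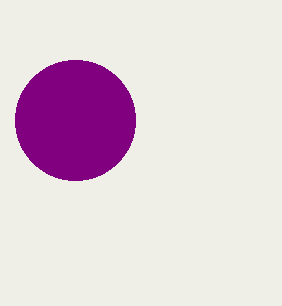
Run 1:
cx = 75; cy = 120; r = 60; fill = 'purple'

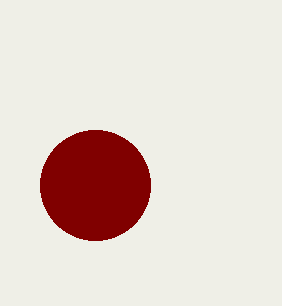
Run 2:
cx = 95; cy = 185; r = 55; fill = 'maroon'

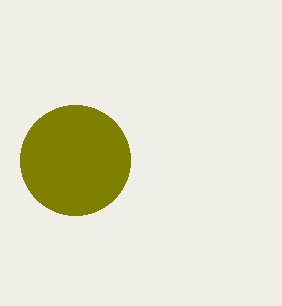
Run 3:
cx = 75, cy = 160, r = 55, fill = 'olive'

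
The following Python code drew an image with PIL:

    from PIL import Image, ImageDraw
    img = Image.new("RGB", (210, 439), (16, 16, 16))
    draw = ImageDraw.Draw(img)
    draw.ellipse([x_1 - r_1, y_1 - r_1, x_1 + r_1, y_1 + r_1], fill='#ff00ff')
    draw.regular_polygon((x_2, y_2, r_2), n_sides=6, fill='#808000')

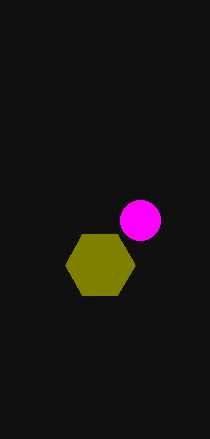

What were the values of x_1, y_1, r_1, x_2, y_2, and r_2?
x_1 = 140, y_1 = 220, r_1 = 20, x_2 = 100, y_2 = 265, r_2 = 35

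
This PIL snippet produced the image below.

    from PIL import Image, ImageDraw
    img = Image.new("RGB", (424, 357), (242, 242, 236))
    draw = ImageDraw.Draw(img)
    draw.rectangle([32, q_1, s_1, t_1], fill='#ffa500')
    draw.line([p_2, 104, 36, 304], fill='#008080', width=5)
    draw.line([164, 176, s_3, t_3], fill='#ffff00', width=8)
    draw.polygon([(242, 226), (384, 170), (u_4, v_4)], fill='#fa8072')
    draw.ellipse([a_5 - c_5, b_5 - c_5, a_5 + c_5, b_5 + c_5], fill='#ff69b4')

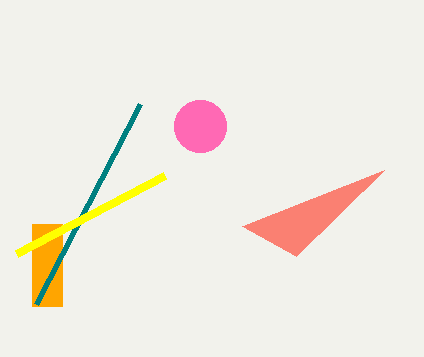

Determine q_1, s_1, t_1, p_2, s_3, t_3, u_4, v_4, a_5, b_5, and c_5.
q_1 = 224
s_1 = 62
t_1 = 306
p_2 = 140
s_3 = 16
t_3 = 254
u_4 = 296
v_4 = 256
a_5 = 200
b_5 = 126
c_5 = 26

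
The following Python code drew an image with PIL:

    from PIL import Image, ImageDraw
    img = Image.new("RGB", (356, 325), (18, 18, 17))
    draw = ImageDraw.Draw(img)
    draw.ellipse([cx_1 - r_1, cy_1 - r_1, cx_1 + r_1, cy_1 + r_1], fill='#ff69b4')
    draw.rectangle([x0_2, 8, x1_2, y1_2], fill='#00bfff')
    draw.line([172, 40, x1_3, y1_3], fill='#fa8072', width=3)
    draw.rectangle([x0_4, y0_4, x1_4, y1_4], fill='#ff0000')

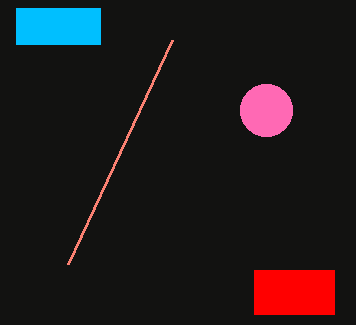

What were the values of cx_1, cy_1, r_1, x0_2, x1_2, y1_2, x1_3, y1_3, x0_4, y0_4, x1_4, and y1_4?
cx_1 = 266; cy_1 = 110; r_1 = 26; x0_2 = 16; x1_2 = 100; y1_2 = 44; x1_3 = 68; y1_3 = 264; x0_4 = 254; y0_4 = 270; x1_4 = 334; y1_4 = 314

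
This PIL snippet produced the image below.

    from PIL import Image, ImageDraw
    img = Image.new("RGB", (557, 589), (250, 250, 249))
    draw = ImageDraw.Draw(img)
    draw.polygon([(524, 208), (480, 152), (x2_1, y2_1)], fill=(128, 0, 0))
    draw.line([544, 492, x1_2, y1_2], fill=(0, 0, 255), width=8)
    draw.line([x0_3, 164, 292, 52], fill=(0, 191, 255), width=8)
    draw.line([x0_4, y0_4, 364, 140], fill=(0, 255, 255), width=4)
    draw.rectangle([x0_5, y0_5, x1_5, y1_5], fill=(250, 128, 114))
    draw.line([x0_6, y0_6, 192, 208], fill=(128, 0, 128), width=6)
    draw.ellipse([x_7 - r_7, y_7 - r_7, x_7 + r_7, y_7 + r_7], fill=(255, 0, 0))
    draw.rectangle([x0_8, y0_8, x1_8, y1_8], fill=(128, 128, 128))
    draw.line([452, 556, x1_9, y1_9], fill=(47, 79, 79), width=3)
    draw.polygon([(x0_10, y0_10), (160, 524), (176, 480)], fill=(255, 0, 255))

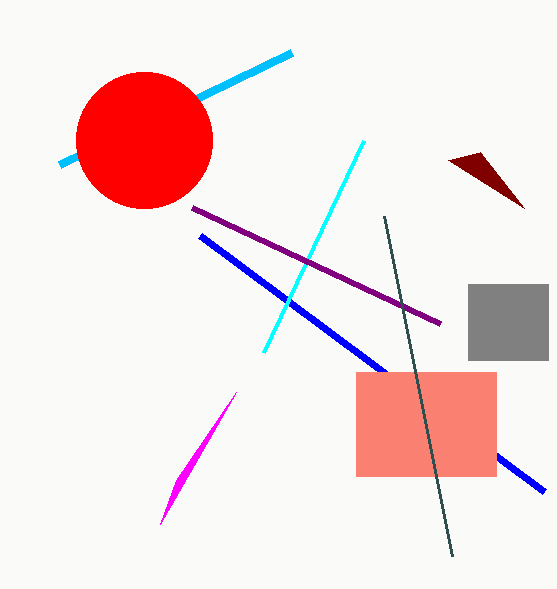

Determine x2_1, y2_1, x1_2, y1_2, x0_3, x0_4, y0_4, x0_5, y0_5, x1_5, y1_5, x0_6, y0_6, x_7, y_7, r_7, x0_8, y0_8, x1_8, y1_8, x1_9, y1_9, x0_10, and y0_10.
x2_1 = 448, y2_1 = 160, x1_2 = 200, y1_2 = 236, x0_3 = 60, x0_4 = 264, y0_4 = 352, x0_5 = 356, y0_5 = 372, x1_5 = 496, y1_5 = 476, x0_6 = 440, y0_6 = 324, x_7 = 144, y_7 = 140, r_7 = 68, x0_8 = 468, y0_8 = 284, x1_8 = 548, y1_8 = 360, x1_9 = 384, y1_9 = 216, x0_10 = 236, y0_10 = 392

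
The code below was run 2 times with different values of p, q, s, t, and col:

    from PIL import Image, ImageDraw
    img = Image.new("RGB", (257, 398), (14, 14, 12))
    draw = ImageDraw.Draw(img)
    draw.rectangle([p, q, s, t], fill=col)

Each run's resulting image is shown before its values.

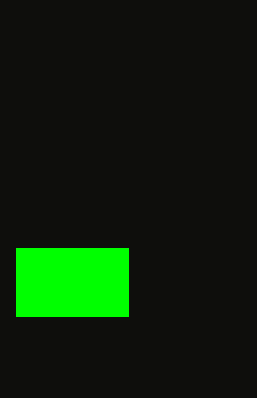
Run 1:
p = 16
q = 248
s = 128
t = 316
col = 'lime'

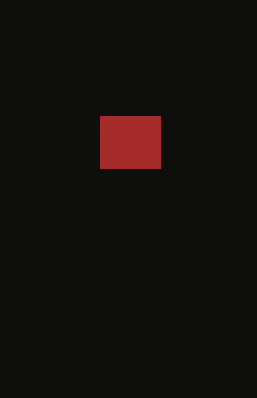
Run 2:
p = 100, q = 116, s = 160, t = 168, col = 'brown'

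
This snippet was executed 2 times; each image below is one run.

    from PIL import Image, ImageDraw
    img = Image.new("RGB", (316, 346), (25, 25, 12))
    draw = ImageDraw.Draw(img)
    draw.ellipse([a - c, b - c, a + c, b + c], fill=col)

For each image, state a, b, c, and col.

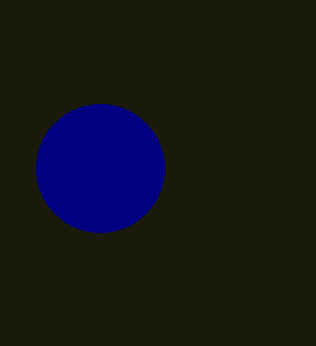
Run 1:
a = 100
b = 168
c = 64
col = 'navy'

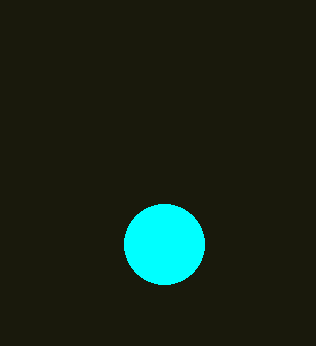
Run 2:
a = 164; b = 244; c = 40; col = 'cyan'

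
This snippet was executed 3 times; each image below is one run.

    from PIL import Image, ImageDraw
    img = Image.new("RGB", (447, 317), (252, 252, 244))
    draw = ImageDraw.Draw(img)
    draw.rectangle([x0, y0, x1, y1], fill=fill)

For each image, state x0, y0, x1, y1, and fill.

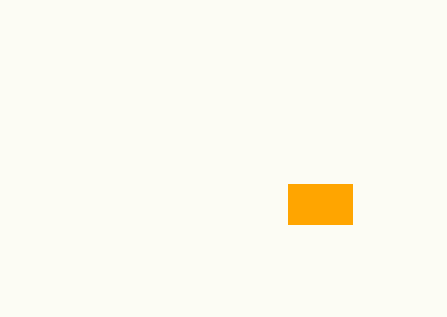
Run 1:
x0 = 288; y0 = 184; x1 = 352; y1 = 224; fill = 'orange'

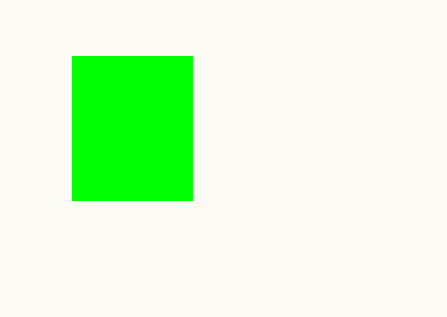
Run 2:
x0 = 72
y0 = 56
x1 = 192
y1 = 200
fill = 'lime'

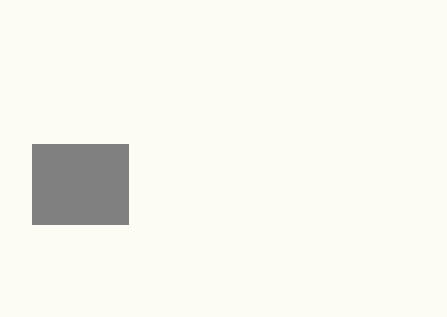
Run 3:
x0 = 32; y0 = 144; x1 = 128; y1 = 224; fill = 'gray'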